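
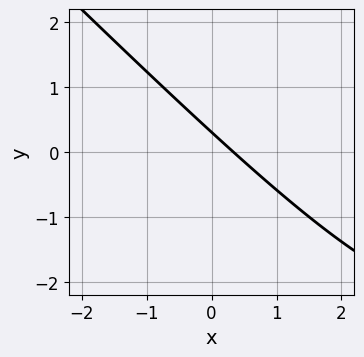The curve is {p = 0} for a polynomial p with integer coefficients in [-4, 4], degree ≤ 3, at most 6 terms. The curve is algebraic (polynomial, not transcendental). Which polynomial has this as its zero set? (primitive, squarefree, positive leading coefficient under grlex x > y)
The degree is 2 — no degree-1 curve has this shape.
Matching integer coefficients to the picture gives p.

x*y + y^2 + 3*x + 3*y - 1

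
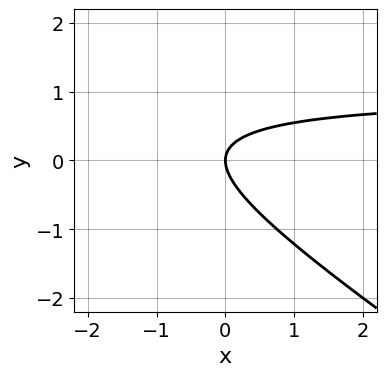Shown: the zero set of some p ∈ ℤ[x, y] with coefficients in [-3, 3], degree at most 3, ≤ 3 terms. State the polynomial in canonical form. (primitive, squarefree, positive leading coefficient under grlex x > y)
The degree is 2 — a generic line meets the curve in up to 2 points.
From the axis intercepts and sections: it meets the x-axis at x = 0 (among the integer gridlines); it meets the y-axis at y = 0 (among the integer gridlines).
These observations pin down the coefficients.

2*x*y + 3*y^2 - 2*x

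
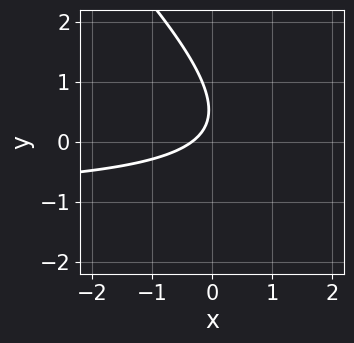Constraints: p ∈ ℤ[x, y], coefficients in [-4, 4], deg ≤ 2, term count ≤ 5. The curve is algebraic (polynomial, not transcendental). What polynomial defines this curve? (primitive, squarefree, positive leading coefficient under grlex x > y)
3*x*y + 3*y^2 + 3*x - 3*y + 1

First, the degree is 2 — a generic line meets the curve in up to 2 points.
Next, against the integer gridlines: the curve avoids every integer y-axis point in the box.
Finally, these observations pin down the coefficients.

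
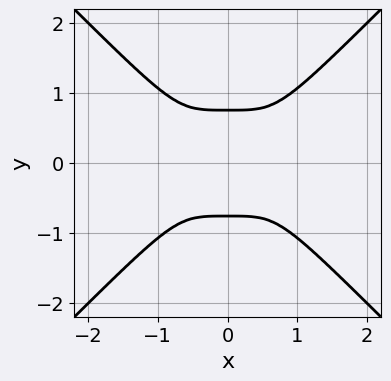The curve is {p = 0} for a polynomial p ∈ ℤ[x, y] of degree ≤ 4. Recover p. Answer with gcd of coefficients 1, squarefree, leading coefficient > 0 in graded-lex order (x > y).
(a) Degree: no degree-3 curve has this shape, so deg p = 4.
(b) Symmetries: mirror symmetry x ↦ −x ⇒ only even powers of x; mirror symmetry y ↦ −y ⇒ only even powers of y.
(c) Observable constraints: the curve avoids every integer x-axis point in the box.
(d) The integer polynomial consistent with all of this is the stated p.

3*x^4 - 3*y^4 + 1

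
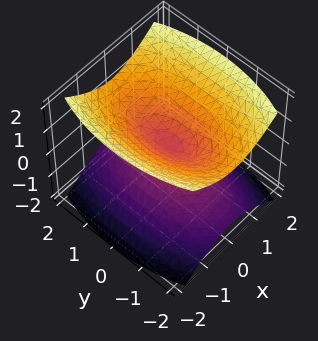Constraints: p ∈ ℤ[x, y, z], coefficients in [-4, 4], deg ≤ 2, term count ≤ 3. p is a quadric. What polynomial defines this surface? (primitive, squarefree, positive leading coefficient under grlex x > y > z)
3*x^2 + y^2 - 3*z^2

First, there are 2 components.
Then, degree: two nappes meeting at a single point; a quadric, so deg p = 2.
Next, symmetries: it's symmetric under y → −y, forcing even powers of y; mirror symmetry z ↦ −z ⇒ only even powers of z; it's symmetric under x → −x, forcing even powers of x.
Then, checking where it meets the axes: it meets the y-axis at y = 0 (among the integer gridlines); it meets the z-axis at z = 0 (among the integer gridlines).
Finally, matching integer coefficients to the picture gives p.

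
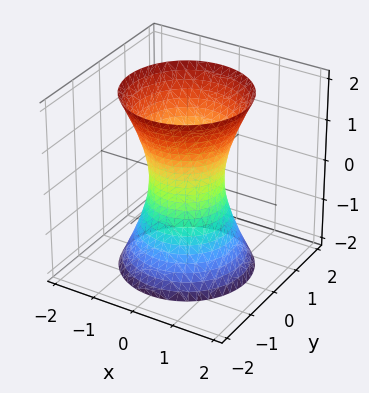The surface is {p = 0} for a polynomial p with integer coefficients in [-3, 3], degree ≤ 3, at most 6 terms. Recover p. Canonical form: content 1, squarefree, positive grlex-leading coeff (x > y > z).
3*x^2 + 3*y^2 - z^2 - 2

(a) The degree is 2 — no degree-1 surface has this shape.
(b) Symmetries: the z-axis is an axis of rotation, so x and y enter only as x² + y².
(c) Against the integer gridlines: a circular section at z = 2 has radius between 1 and 2; the surface avoids every integer z-axis point in the box.
(d) These observations pin down the coefficients.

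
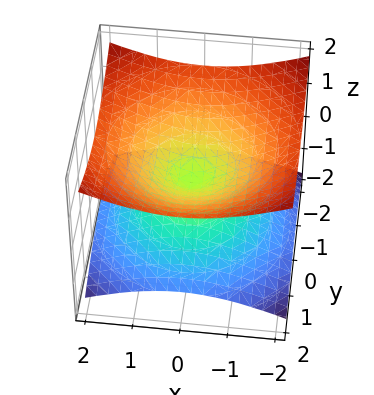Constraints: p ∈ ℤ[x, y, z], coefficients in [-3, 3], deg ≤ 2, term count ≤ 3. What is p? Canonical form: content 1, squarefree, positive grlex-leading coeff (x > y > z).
The degree is 2 — a double cone through the origin; a quadric.
Symmetries: the z-axis is an axis of rotation, so x and y enter only as x² + y²; the z ↦ −z reflection is a symmetry, so z appears only in even powers.
From the visible intercepts: it crosses the y-axis at the gridline y = 0; a circular section at z = -1 has radius between 1 and 2; it meets the x-axis at x = 0 (among the integer gridlines); it meets the z-axis at z = 0 (among the integer gridlines).
Matching integer coefficients to the picture gives p.

x^2 + y^2 - 3*z^2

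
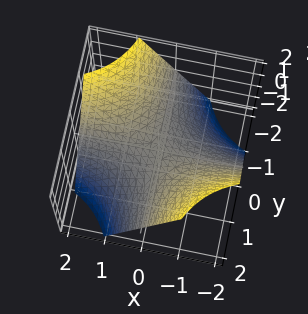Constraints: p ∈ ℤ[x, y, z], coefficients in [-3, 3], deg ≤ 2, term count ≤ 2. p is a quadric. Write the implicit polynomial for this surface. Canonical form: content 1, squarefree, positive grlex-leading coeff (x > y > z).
x*y + z

(a) deg p = 2.
(b) Against the integer gridlines: the visible y-axis segment lies entirely on the surface; it crosses the z-axis at the gridline z = 0; the visible x-axis segment lies entirely on the surface.
(c) These observations pin down the coefficients.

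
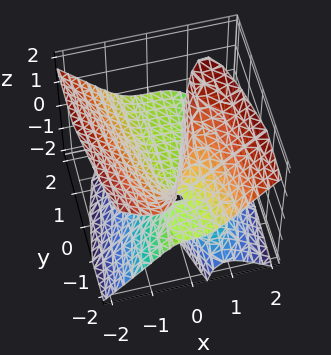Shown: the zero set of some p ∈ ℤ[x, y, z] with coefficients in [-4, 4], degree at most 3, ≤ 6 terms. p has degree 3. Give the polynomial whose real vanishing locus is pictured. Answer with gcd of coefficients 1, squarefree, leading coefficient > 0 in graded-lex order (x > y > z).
3*x^3 - 3*x*z^2 + 2*y*z + 2*z

(a) deg p = 3. No degree-2 surface has this shape.
(b) From the axis intercepts and sections: it meets the z-axis at z = 0 (among the integer gridlines); it meets the x-axis at x = 0 (among the integer gridlines); the visible y-axis segment lies entirely on the surface.
(c) Solving for integer coefficients yields p as stated.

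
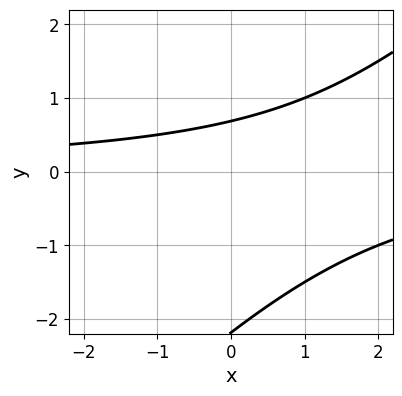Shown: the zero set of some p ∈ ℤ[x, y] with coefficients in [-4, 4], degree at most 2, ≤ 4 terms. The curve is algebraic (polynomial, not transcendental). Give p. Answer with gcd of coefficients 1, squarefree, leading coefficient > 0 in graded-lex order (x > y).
2*x*y - 2*y^2 - 3*y + 3

First, degree: a generic line meets the curve in up to 2 points, so deg p = 2.
Next, reading off the gridlines: it misses every integer gridline on the x-axis.
Finally, solving for integer coefficients yields p as stated.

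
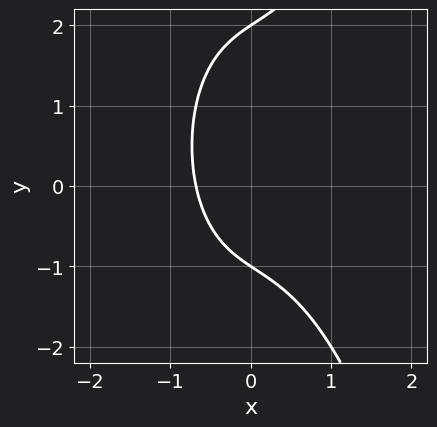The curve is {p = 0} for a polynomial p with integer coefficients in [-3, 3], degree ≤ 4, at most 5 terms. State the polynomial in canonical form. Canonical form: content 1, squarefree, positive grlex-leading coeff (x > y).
(a) Degree: the shape is more complex than any degree-2 curve, so deg p = 3.
(b) From the axis intercepts and sections: among the integer gridlines, it crosses the y-axis at y ∈ {-1, 2}.
(c) Together with the visible shape, these determine p as stated.

2*x^3 - y^2 + 2*x + y + 2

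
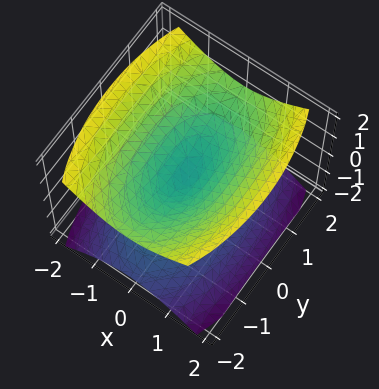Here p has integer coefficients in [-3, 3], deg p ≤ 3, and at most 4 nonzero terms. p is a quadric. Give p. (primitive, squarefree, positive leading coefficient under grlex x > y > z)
First, there are 2 components. Treating them together as one polynomial.
Then, deg p = 2. Two nappes meeting at a single point; a quadric.
Next, symmetries: mirror symmetry z ↦ −z ⇒ only even powers of z; mirror symmetry x ↦ −x ⇒ only even powers of x; it's symmetric under y → −y, forcing even powers of y.
Then, observable constraints: it crosses the z-axis at the gridline z = 0; one y-axis crossing is at y = 0; it meets the x-axis at x = 0 (among the integer gridlines).
Finally, fitting integer coefficients to these (and the overall shape) gives p.

3*x^2 + y^2 - 3*z^2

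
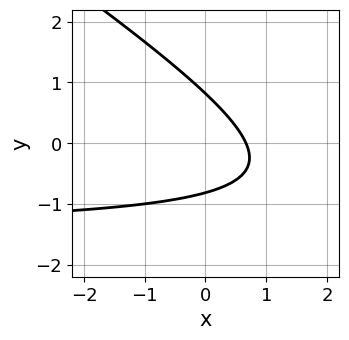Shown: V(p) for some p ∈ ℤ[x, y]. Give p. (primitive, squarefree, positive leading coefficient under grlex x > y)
2*x*y + 3*y^2 + 3*x - 2

1. Degree: the shape is more complex than any degree-1 curve, so deg p = 2.
2. The integer polynomial consistent with all of this is the stated p.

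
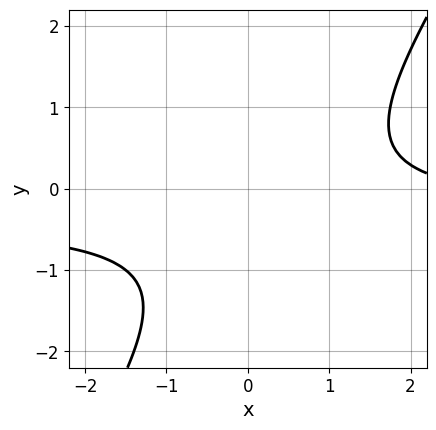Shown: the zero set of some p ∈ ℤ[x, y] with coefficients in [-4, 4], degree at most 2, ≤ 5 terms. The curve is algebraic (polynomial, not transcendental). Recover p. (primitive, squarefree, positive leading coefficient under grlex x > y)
First, deg p = 2.
Next, from the axis intercepts and sections: no x-intercept at any integer in the box; no y-intercept at any integer in the box.
Finally, fitting integer coefficients to these (and the overall shape) gives p.

3*x*y - 2*y^2 + x - 2*y - 3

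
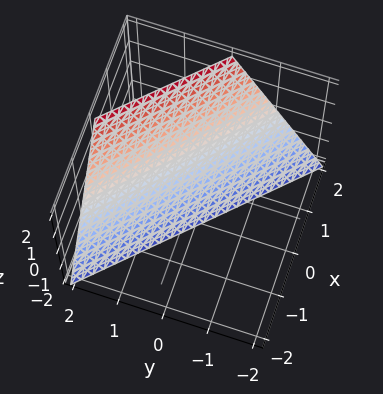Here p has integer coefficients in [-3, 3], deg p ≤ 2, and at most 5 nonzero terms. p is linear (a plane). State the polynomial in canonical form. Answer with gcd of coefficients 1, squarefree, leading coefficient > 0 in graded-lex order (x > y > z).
1. The degree is 1 — the surface is flat (a plane).
2. From the visible intercepts: it meets the x-axis at x = 1 (among the integer gridlines); it crosses the y-axis at the gridline y = 1.
3. The integer polynomial consistent with all of this is the stated p. Check: (0, 0, -2) on the z-axis lies on the surface, and p(0, 0, -2) = 0. ✓

2*x + 2*y - z - 2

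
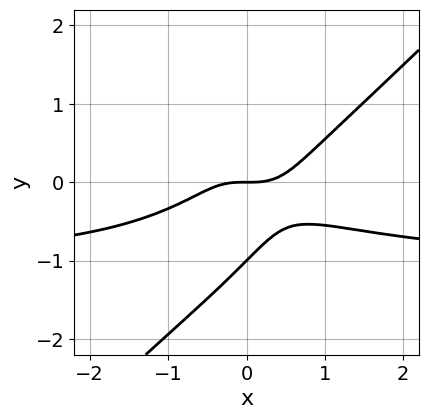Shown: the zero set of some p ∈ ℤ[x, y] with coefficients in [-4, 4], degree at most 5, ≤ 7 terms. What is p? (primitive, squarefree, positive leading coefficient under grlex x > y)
x^3*y - y^4 + x^3 - 3*x*y^2 - y

Degree: a generic line meets the curve in up to 4 points, so deg p = 4.
Observable constraints: it crosses the x-axis at the gridline x = 0; among the integer gridlines, it crosses the y-axis at y ∈ {-1, 0}.
Together with the visible shape, these determine p as stated.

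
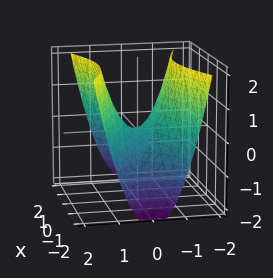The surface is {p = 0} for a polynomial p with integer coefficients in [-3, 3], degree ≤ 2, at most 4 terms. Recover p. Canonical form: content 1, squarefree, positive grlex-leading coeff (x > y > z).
First, deg p = 2. A hyperbolic paraboloid; a quadric.
Next, symmetries: the x ↦ −x reflection is a symmetry, so x appears only in even powers; it's symmetric under y → −y, forcing even powers of y.
Then, from the visible intercepts: it crosses the z-axis at the gridline z = 0; it meets the y-axis at y = 0 (among the integer gridlines); it meets the x-axis at x = 0 (among the integer gridlines).
Finally, fitting integer coefficients to these (and the overall shape) gives p.

x^2 - 3*y^2 + 2*z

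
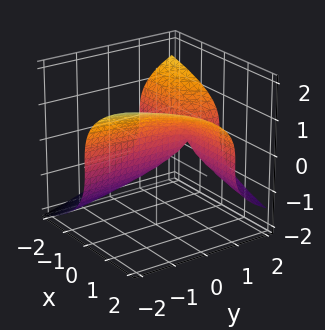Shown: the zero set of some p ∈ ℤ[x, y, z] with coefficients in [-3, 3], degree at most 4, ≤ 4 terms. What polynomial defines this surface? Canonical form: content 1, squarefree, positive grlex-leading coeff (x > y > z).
2*z^3 + 3*x*y - 3*x

First, the degree is 3 — no degree-2 surface has this shape.
Then, from the axis intercepts and sections: every point of the y-axis in the box is on the surface; it meets the x-axis at x = 0 (among the integer gridlines); it crosses the z-axis at the gridline z = 0.
Finally, assembling these constraints gives the stated polynomial.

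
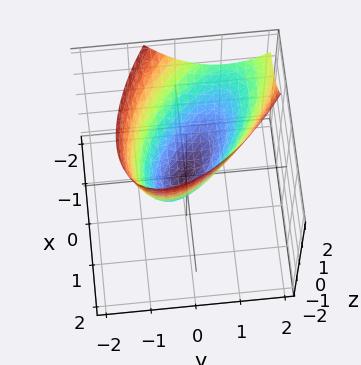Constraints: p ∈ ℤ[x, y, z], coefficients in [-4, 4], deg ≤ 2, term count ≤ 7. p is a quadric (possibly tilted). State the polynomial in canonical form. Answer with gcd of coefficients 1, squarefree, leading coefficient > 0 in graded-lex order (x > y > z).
2*x^2 + 3*x*y + 2*x*z + 3*y^2 - 3*z

1. Degree: no degree-1 surface has this shape, so deg p = 2.
2. Checking where it meets the axes: one z-axis crossing is at z = 0; it crosses the y-axis at the gridline y = 0; it crosses the x-axis at the gridline x = 0.
3. The integer polynomial consistent with all of this is the stated p.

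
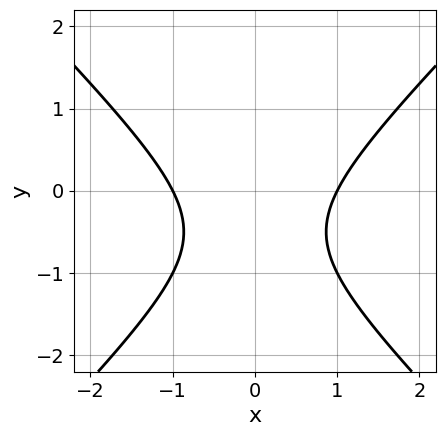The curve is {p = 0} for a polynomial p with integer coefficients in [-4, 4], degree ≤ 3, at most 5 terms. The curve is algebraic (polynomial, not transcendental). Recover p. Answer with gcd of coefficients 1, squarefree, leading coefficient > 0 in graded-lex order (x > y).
(a) Degree: no degree-1 curve has this shape, so deg p = 2.
(b) Symmetries: the x ↦ −x reflection is a symmetry, so x appears only in even powers.
(c) Checking where it meets the axes: among the integer gridlines, it crosses the x-axis at x ∈ {-1, 1}; no y-intercept at any integer in the box.
(d) Together with the visible shape, these determine p as stated.

x^2 - y^2 - y - 1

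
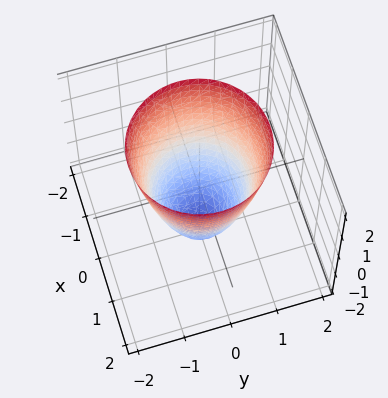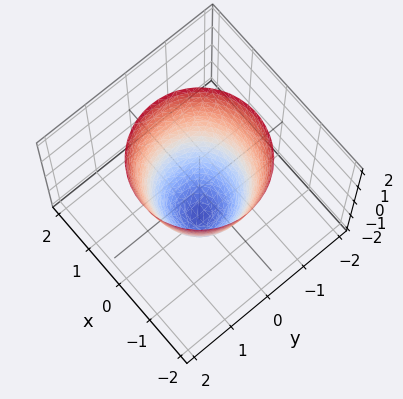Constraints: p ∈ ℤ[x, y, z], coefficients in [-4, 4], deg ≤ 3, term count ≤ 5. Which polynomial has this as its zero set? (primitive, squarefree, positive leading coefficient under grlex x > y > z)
2*x^2 + 2*y^2 - z - 2

1. deg p = 2.
2. By symmetry, the surface is invariant under rotation about z: p = q(x² + y², z).
3. Against the integer gridlines: among the integer gridlines, it crosses the x-axis at x ∈ {-1, 1}; a circular section at z = 2 has radius between 1 and 2; the y-axis gridline crossings are at y ∈ {-1, 1}; it crosses the z-axis at the gridline z = -2.
4. Matching integer coefficients to the picture gives p.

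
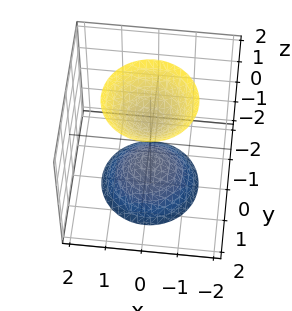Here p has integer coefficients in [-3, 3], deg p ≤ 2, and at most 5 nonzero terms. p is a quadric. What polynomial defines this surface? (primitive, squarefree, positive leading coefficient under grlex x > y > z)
(a) There are 2 components. Treating them together as one polynomial.
(b) Degree: two sheets facing apart; a quadric, so deg p = 2.
(c) Symmetry: the surface is invariant under rotation about z: p = q(x² + y², z); it's symmetric under z → −z, forcing even powers of z.
(d) Against the integer gridlines: a circular section at z = 2 has radius between 1 and 2; it misses every integer gridline on the x-axis.
(e) Putting this together gives p. Check: (0, 0, -1) on the z-axis lies on the surface, and p(0, 0, -1) = 0. ✓

2*x^2 + 2*y^2 - z^2 + 1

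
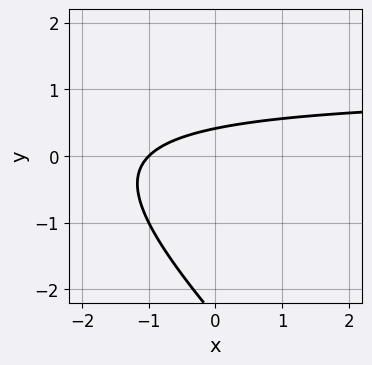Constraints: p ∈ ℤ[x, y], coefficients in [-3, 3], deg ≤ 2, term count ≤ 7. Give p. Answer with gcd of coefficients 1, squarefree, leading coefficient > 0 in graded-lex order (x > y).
First, the degree is 2 — no degree-1 curve has this shape.
Next, observable constraints: one x-axis crossing is at x = -1.
Finally, together with the visible shape, these determine p as stated.

x*y + y^2 - x + 2*y - 1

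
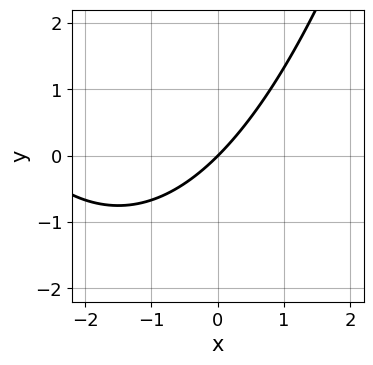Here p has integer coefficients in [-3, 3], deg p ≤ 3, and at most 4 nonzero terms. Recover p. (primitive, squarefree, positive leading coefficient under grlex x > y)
The degree is 2 — the shape is more complex than any degree-1 curve.
From the axis intercepts and sections: one x-axis crossing is at x = 0; it meets the y-axis at y = 0 (among the integer gridlines).
Together with the visible shape, these determine p as stated.

x^2 + 3*x - 3*y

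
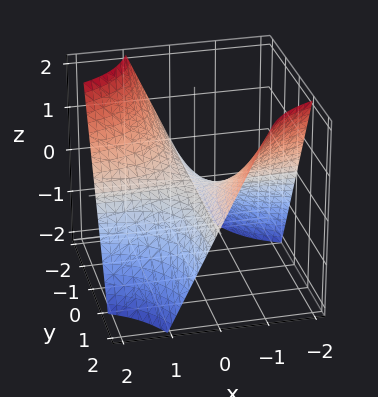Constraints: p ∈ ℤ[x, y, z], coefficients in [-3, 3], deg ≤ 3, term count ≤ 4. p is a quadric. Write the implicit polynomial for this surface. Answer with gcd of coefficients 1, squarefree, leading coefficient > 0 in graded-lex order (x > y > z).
x*y + z

The degree is 2 — a hyperbolic paraboloid; a quadric.
From the axis intercepts and sections: the visible y-axis segment lies entirely on the surface; the visible x-axis segment lies entirely on the surface; one z-axis crossing is at z = 0.
Assembling these constraints gives the stated polynomial.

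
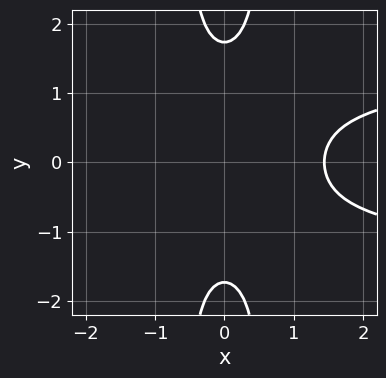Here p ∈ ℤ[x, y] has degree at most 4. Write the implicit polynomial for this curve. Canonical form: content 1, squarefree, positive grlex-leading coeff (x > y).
3*x^2*y^2 - x^3 - y^2 + 3

1. deg p = 4. The shape is more complex than any degree-3 curve.
2. Symmetries: mirror symmetry y ↦ −y ⇒ only even powers of y.
3. Fitting integer coefficients to these (and the overall shape) gives p.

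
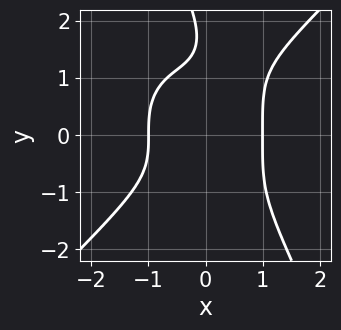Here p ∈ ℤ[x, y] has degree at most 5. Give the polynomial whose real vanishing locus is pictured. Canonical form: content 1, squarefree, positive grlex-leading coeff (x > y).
1. deg p = 4.
2. From the visible intercepts: the x-axis gridline crossings are at x ∈ {-1, 1}; no y-intercept at any integer in the box.
3. Solving for integer coefficients yields p as stated.

3*x^4 - 2*x*y^3 - y^4 + 2*y^3 - 3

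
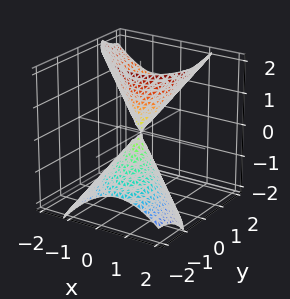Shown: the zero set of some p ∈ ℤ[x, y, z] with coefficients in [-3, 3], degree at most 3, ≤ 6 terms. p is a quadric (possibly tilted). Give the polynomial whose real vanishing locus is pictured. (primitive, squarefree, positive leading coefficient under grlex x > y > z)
First, the picture has 2 separate pieces. They look like related sheets of one shape, so recover p as a whole.
Next, the degree is 2 — the shape is more complex than any degree-1 surface.
Then, from the visible intercepts: it crosses the y-axis at the gridline y = 0; it crosses the x-axis at the gridline x = 0; it crosses the z-axis at the gridline z = 0.
Finally, together with the visible shape, these determine p as stated.

3*x^2 + 2*x*y + 2*y^2 - 3*y*z - z^2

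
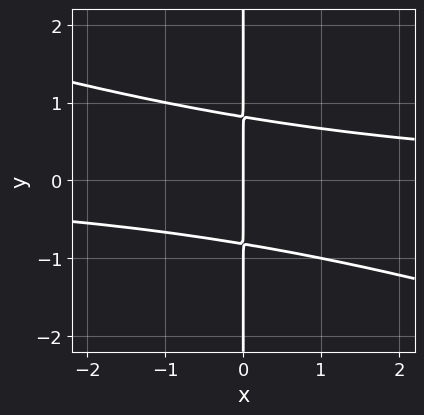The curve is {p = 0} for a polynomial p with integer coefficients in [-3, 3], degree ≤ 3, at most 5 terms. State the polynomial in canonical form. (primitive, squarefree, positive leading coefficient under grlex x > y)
1. deg p = 3. A generic line meets the curve in up to 3 points.
2. Reading off the gridlines: it meets the x-axis at x = 0 (among the integer gridlines); the visible y-axis segment lies entirely on the curve.
3. Fitting integer coefficients to these (and the overall shape) gives p.

x^2*y + 3*x*y^2 - 2*x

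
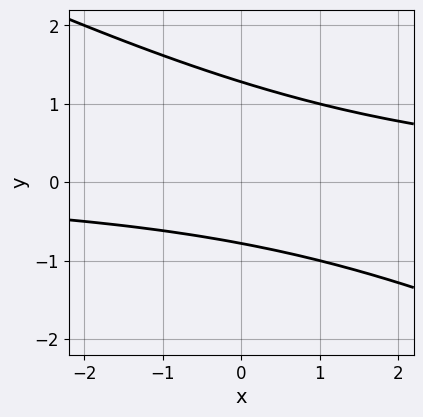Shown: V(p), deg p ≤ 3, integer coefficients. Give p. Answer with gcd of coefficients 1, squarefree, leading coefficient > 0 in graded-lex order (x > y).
x*y + 2*y^2 - y - 2

deg p = 2.
Checking where it meets the axes: the curve avoids every integer x-axis point in the box.
Matching integer coefficients to the picture gives p.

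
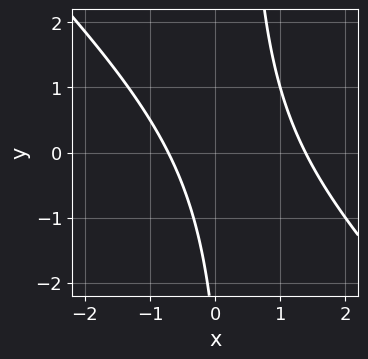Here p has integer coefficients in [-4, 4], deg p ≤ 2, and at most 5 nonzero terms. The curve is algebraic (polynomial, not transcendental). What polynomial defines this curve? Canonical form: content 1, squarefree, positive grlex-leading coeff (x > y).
3*x^2 + 3*x*y - 2*x - y - 3

1. deg p = 2. The shape is more complex than any degree-1 curve.
2. Against the integer gridlines: no y-intercept at any integer in the box.
3. Fitting integer coefficients to these (and the overall shape) gives p.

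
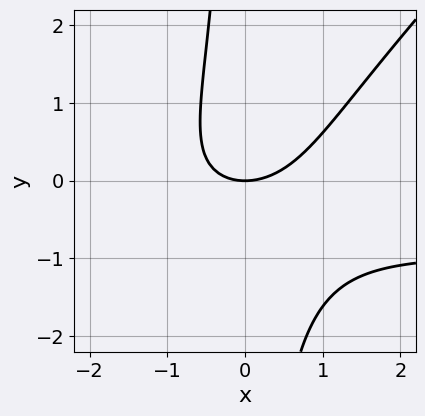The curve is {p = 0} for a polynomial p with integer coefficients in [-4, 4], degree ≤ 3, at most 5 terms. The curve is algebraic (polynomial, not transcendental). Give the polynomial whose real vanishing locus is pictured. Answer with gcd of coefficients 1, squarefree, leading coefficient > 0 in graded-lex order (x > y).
2*x^2*y - 2*x*y^2 + 2*x^2 - x*y - 3*y

(a) deg p = 3.
(b) Observable constraints: it meets the y-axis at y = 0 (among the integer gridlines); it crosses the x-axis at the gridline x = 0.
(c) Assembling these constraints gives the stated polynomial.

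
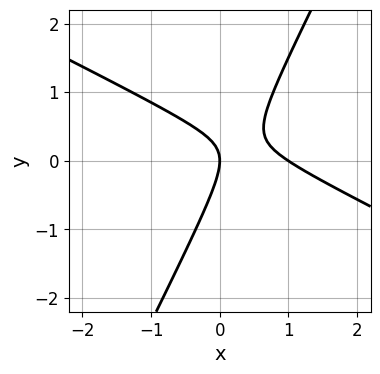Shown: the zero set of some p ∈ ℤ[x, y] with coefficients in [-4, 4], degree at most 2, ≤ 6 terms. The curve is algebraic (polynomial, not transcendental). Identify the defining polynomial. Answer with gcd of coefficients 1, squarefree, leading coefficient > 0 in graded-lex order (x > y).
2*x^2 + 3*x*y - 2*y^2 - 2*x

(a) Degree: a generic line meets the curve in up to 2 points, so deg p = 2.
(b) Against the integer gridlines: it meets the y-axis at y = 0 (among the integer gridlines); among the integer gridlines, it crosses the x-axis at x ∈ {0, 1}.
(c) These observations pin down the coefficients.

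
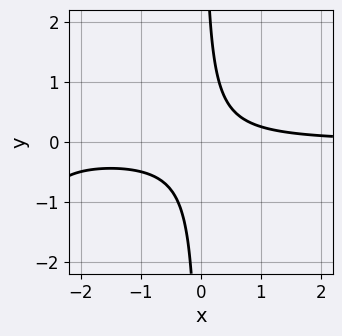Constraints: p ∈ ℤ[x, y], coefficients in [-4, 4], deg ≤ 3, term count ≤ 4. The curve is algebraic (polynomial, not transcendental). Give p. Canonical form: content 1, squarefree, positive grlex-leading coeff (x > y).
First, the degree is 3 — a generic line meets the curve in up to 3 points.
Next, reading off the gridlines: it misses every integer gridline on the x-axis; the curve avoids every integer y-axis point in the box.
Finally, assembling these constraints gives the stated polynomial.

x^2*y + 3*x*y - 1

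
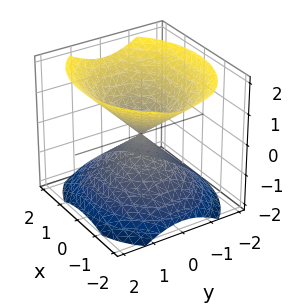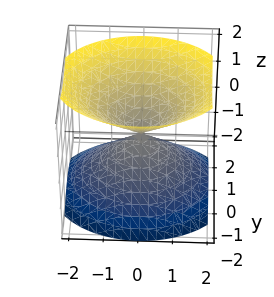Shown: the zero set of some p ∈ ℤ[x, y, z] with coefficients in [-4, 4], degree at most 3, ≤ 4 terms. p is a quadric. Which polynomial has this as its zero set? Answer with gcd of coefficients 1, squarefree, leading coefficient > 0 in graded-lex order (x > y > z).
2*x^2 + 3*y^2 - 3*z^2

1. The picture has 2 separate pieces. They look like related sheets of one shape, so recover p as a whole.
2. deg p = 2. A double cone through the origin; a quadric.
3. Symmetries: it's symmetric under y → −y, forcing even powers of y; the x ↦ −x reflection is a symmetry, so x appears only in even powers; the z ↦ −z reflection is a symmetry, so z appears only in even powers.
4. Observable constraints: it meets the z-axis at z = 0 (among the integer gridlines); it meets the x-axis at x = 0 (among the integer gridlines); one y-axis crossing is at y = 0.
5. Solving for integer coefficients yields p as stated.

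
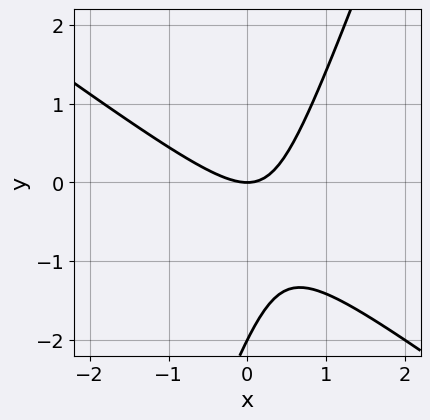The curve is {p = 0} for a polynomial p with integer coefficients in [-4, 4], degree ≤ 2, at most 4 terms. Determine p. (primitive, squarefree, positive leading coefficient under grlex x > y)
2*x^2 + 2*x*y - y^2 - 2*y

The degree is 2 — no degree-1 curve has this shape.
Observable constraints: the y-axis gridline crossings are at y ∈ {-2, 0}; it meets the x-axis at x = 0 (among the integer gridlines).
Together with the visible shape, these determine p as stated.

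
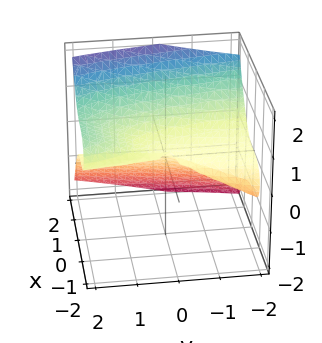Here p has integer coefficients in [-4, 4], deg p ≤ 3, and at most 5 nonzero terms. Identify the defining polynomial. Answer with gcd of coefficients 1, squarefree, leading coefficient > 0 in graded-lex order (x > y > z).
x^3 + y*z - 2*z^2

(a) Degree: no degree-2 surface has this shape, so deg p = 3.
(b) From the visible intercepts: it crosses the z-axis at the gridline z = 0; it crosses the x-axis at the gridline x = 0; every point of the y-axis in the box is on the surface.
(c) Fitting integer coefficients to these (and the overall shape) gives p.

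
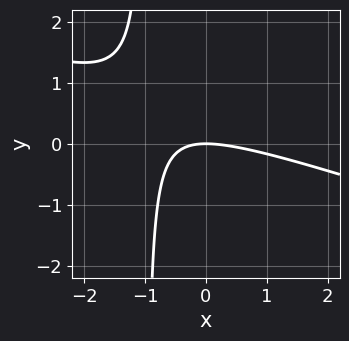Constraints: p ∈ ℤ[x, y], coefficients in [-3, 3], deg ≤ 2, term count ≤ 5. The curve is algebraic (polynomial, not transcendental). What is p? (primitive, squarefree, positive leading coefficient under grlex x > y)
(a) deg p = 2. The shape is more complex than any degree-1 curve.
(b) From the axis intercepts and sections: it crosses the x-axis at the gridline x = 0; it crosses the y-axis at the gridline y = 0.
(c) Together with the visible shape, these determine p as stated.

x^2 + 3*x*y + 3*y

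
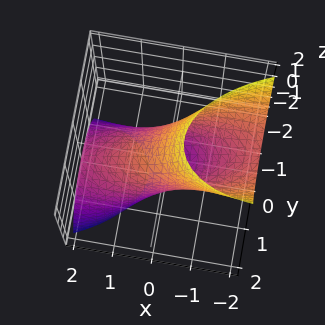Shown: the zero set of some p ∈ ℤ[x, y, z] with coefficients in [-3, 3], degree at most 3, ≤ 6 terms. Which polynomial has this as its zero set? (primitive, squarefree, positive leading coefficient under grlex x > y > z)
The degree is 2 — a generic line meets the surface in up to 2 points.
Solving for integer coefficients yields p as stated.

x^2 - x*y + 3*x*z + 3*y^2 + z^2 - 2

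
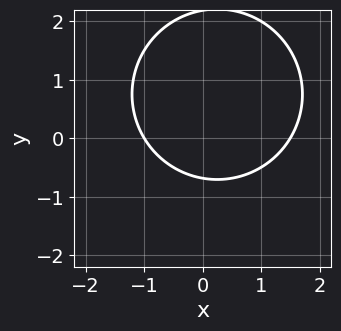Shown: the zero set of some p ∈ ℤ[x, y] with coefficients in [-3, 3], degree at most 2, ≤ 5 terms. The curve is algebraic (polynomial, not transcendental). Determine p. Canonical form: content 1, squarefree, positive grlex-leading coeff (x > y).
(a) Degree: no degree-1 curve has this shape, so deg p = 2.
(b) Reading off the gridlines: it crosses the x-axis at the gridline x = -1.
(c) Solving for integer coefficients yields p as stated.

2*x^2 + 2*y^2 - x - 3*y - 3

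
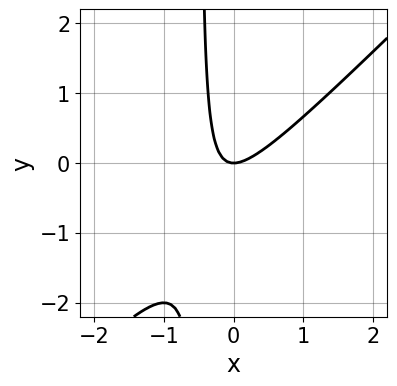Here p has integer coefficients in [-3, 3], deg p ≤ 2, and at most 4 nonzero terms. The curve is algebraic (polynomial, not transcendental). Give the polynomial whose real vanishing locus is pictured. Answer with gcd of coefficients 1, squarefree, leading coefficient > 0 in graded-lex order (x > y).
2*x^2 - 2*x*y - y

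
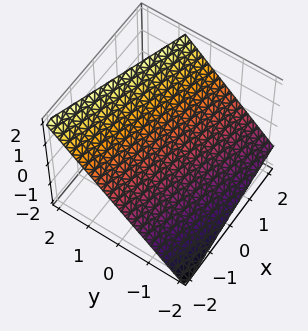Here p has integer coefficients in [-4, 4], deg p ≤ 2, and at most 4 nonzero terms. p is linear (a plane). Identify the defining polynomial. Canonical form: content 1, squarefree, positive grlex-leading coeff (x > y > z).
First, the degree is 1 — every cross-section is a straight line — this is a plane.
Then, observable constraints: it crosses the x-axis at the gridline x = -2.
Finally, together with the visible shape, these determine p as stated.

x + 3*y - 3*z + 2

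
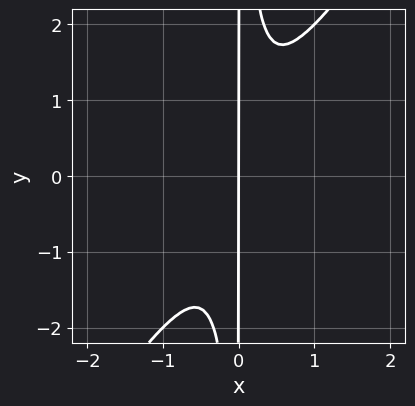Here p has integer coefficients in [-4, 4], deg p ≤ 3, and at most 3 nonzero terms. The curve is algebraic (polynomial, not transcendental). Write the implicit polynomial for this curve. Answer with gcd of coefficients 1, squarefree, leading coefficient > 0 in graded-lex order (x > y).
(a) Degree: no degree-2 curve has this shape, so deg p = 3.
(b) Checking where it meets the axes: every point of the y-axis in the box is on the curve; it crosses the x-axis at the gridline x = 0.
(c) The integer polynomial consistent with all of this is the stated p.

3*x^3 - 2*x^2*y + x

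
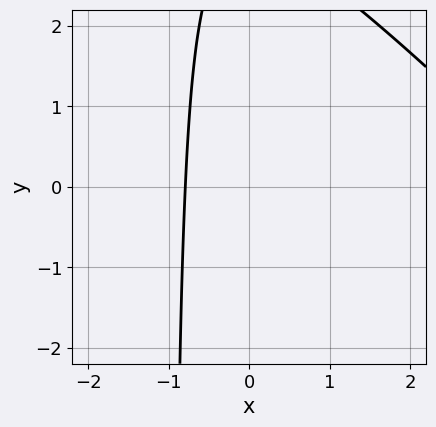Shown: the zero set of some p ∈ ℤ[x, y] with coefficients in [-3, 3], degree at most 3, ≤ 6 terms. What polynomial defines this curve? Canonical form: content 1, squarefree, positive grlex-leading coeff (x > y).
x^2 + x*y - 3*x + y - 3

1. deg p = 2.
2. From the axis intercepts and sections: no y-intercept at any integer in the box.
3. Assembling these constraints gives the stated polynomial.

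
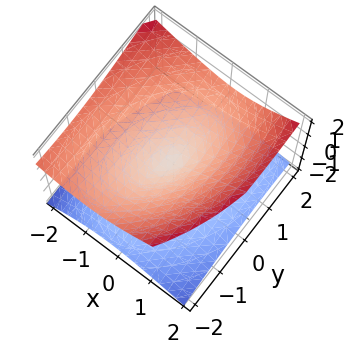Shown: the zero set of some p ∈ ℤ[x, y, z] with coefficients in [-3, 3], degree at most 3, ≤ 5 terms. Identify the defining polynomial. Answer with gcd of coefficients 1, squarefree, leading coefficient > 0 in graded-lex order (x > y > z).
deg p = 2.
Reading off the gridlines: it crosses the z-axis at the gridline z = 0; one x-axis crossing is at x = 0; it meets the y-axis at y = 0 (among the integer gridlines).
The integer polynomial consistent with all of this is the stated p.

2*x^2 - x*y + x*z + y^2 - 3*z^2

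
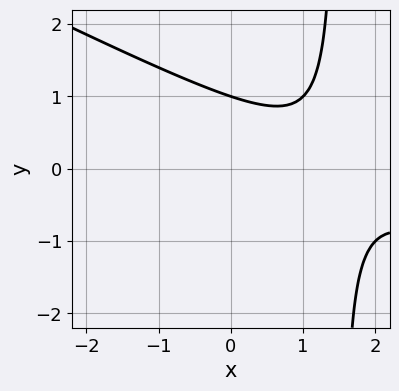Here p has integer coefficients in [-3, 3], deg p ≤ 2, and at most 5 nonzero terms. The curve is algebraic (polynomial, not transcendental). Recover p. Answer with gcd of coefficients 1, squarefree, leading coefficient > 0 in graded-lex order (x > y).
x^2 + 2*x*y - 3*x - 3*y + 3

(a) The degree is 2 — a generic line meets the curve in up to 2 points.
(b) From the visible intercepts: it meets the y-axis at y = 1 (among the integer gridlines); the curve avoids every integer x-axis point in the box.
(c) The integer polynomial consistent with all of this is the stated p.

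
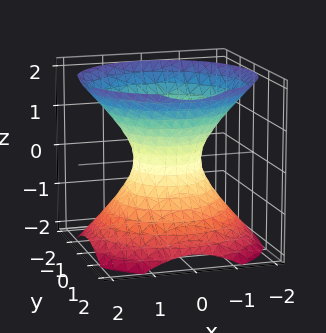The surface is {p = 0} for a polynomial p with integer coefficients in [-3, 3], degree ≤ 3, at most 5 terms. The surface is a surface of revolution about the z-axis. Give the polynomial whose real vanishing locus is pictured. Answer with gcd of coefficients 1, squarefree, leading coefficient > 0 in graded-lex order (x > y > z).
First, deg p = 2. The shape is more complex than any degree-1 surface.
Next, symmetries: the z-axis is an axis of rotation, so x and y enter only as x² + y².
Then, against the integer gridlines: the surface avoids every integer z-axis point in the box; a circular section at z = 1 has radius between 1 and 2.
Finally, together with the visible shape, these determine p as stated.

3*x^2 + 3*y^2 - 3*z^2 - 2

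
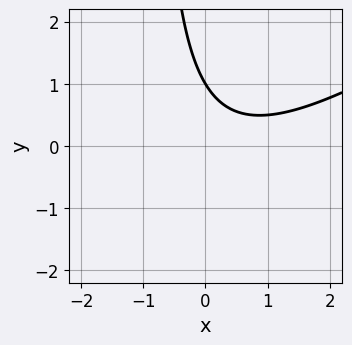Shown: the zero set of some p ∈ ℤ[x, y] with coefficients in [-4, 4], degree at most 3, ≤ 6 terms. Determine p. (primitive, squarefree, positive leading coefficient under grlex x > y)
2*x^2 - 3*x*y - 2*x - 3*y + 3

1. deg p = 2. The shape is more complex than any degree-1 curve.
2. Observable constraints: it meets the y-axis at y = 1 (among the integer gridlines); no x-intercept at any integer in the box.
3. These observations pin down the coefficients.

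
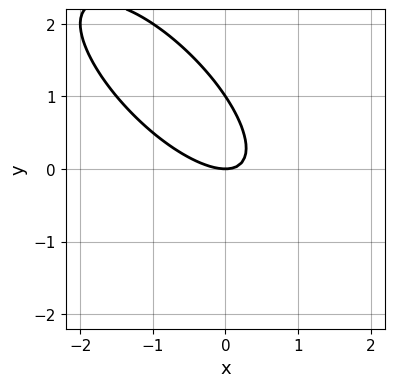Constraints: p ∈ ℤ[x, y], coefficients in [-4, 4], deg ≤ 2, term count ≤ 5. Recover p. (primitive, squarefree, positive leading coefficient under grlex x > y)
2*x^2 + 3*x*y + 2*y^2 - 2*y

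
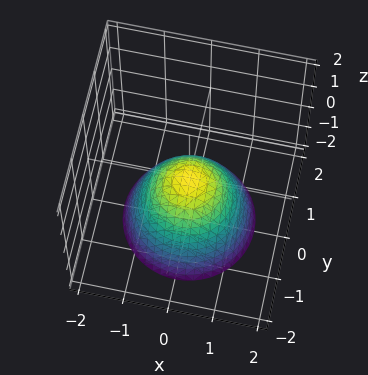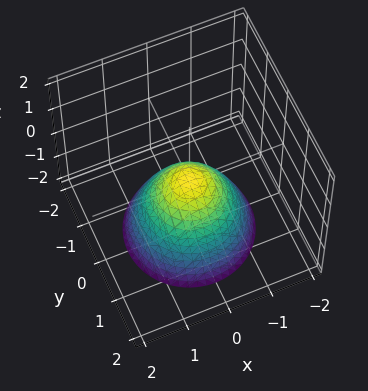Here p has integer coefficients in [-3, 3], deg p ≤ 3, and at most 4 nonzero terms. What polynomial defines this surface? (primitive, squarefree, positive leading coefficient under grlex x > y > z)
1. deg p = 2.
2. Symmetry: every cross-section ⟂ z is a circle, so x, y appear only via x² + y².
3. Against the integer gridlines: it crosses the x-axis at the gridline x = 0; it meets the y-axis at y = 0 (among the integer gridlines); it meets the z-axis at z = 0 (among the integer gridlines); a circular section at z = -1 has radius exactly 1.
4. Fitting integer coefficients to these (and the overall shape) gives p.

x^2 + y^2 + z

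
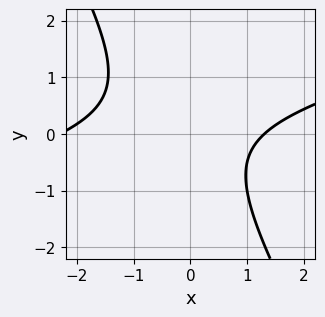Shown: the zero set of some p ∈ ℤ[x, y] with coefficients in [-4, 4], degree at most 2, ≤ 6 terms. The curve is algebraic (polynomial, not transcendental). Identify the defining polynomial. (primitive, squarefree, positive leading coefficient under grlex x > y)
x^2 - 3*x*y - 2*y^2 + x - 3

(a) deg p = 2. No degree-1 curve has this shape.
(b) Checking where it meets the axes: it misses every integer gridline on the y-axis.
(c) The integer polynomial consistent with all of this is the stated p.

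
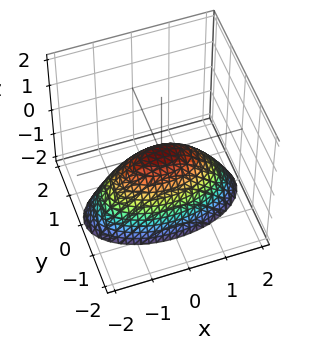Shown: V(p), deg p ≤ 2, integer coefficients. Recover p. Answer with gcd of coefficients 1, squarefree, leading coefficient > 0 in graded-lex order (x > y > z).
x^2 + 3*y^2 + 2*z

(a) Degree: a paraboloid; a quadric, so deg p = 2.
(b) Symmetries: mirror symmetry y ↦ −y ⇒ only even powers of y; it's symmetric under x → −x, forcing even powers of x.
(c) Observable constraints: it meets the z-axis at z = 0 (among the integer gridlines); one x-axis crossing is at x = 0; it meets the y-axis at y = 0 (among the integer gridlines).
(d) Fitting integer coefficients to these (and the overall shape) gives p.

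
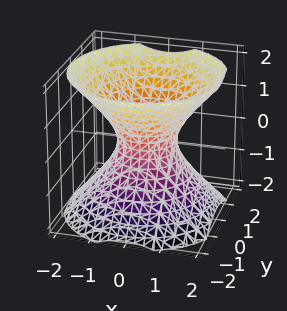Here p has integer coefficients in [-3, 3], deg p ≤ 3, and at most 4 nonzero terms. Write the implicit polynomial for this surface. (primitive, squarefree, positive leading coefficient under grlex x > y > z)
3*x^2 + 3*y^2 - 3*z^2 - 2

1. deg p = 2.
2. Symmetries: mirror symmetry z ↦ −z ⇒ only even powers of z; rotational symmetry about the z-axis ⇒ p depends on x, y only through x² + y².
3. Checking where it meets the axes: it misses every integer gridline on the z-axis; a circular section at z = -1 has radius between 1 and 2.
4. Assembling these constraints gives the stated polynomial.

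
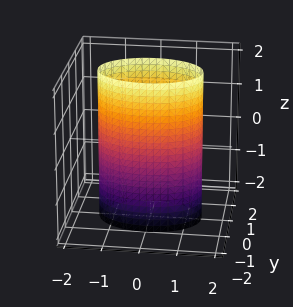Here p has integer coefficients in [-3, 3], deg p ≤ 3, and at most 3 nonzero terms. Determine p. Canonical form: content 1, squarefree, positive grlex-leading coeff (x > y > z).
x^2 + 2*y^2 - 2

First, the degree is 2 — constant cross-section along one axis; a quadric.
Then, symmetries: the y ↦ −y reflection is a symmetry, so y appears only in even powers; it's symmetric under z → −z, forcing even powers of z; it's symmetric under x → −x, forcing even powers of x.
Next, checking where it meets the axes: no z-intercept at any integer in the box; the y-axis gridline crossings are at y ∈ {-1, 1}.
Finally, matching integer coefficients to the picture gives p.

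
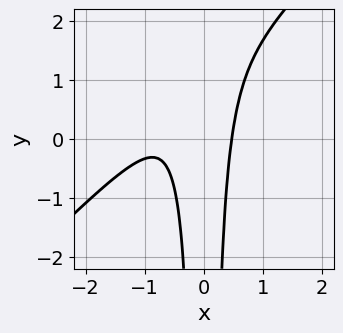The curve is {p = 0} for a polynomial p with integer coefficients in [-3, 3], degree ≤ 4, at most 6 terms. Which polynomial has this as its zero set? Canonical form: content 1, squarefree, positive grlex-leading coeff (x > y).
3*x^3 - 3*x^2*y + 3*x^2 - 1

Degree: no degree-2 curve has this shape, so deg p = 3.
Observable constraints: the curve avoids every integer y-axis point in the box.
Together with the visible shape, these determine p as stated.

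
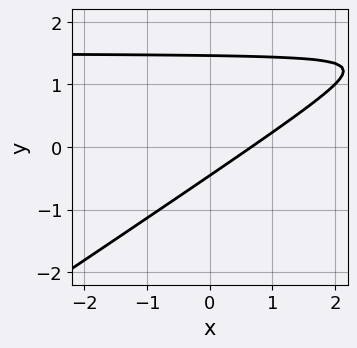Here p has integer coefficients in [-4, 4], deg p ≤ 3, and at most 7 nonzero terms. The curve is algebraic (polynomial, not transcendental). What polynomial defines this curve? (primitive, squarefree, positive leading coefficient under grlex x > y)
The degree is 2 — no degree-1 curve has this shape.
Matching integer coefficients to the picture gives p.

2*x*y - 3*y^2 - 3*x + 3*y + 2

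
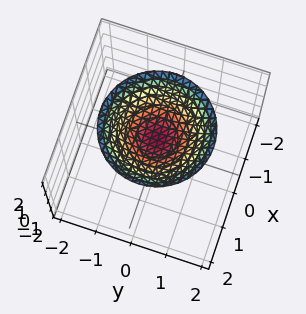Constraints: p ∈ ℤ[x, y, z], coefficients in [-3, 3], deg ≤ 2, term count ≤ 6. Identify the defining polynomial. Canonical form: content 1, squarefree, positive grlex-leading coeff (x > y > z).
x^2 + y^2 - 2*z + 2

(a) deg p = 2. The shape is more complex than any degree-1 surface.
(b) By symmetry, the z-axis is an axis of rotation, so x and y enter only as x² + y².
(c) Checking where it meets the axes: a circular section at z = 2 has radius between 1 and 2; no y-intercept at any integer in the box.
(d) Solving for integer coefficients yields p as stated. Check: (0, 0, 1) on the z-axis lies on the surface, and p(0, 0, 1) = 0. ✓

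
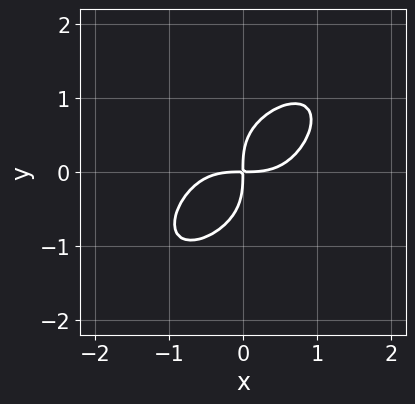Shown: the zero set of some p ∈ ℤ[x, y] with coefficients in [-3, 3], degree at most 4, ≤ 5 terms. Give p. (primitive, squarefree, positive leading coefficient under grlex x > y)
(a) deg p = 4. A generic line meets the curve in up to 4 points.
(b) Putting this together gives p.

2*x^4 + 2*y^4 - 3*x*y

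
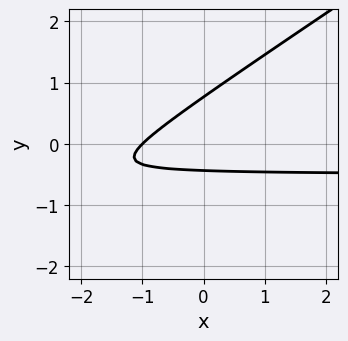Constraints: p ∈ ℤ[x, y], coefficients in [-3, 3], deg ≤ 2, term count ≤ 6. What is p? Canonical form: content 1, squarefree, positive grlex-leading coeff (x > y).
1. deg p = 2. A generic line meets the curve in up to 2 points.
2. Against the integer gridlines: one x-axis crossing is at x = -1.
3. Fitting integer coefficients to these (and the overall shape) gives p.

2*x*y - 3*y^2 + x + y + 1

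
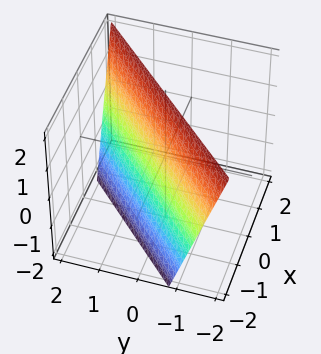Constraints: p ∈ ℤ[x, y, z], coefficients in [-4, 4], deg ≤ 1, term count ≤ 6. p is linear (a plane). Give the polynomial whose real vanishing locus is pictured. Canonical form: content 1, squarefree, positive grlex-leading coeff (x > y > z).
3*x - 3*y - z + 2

(a) The degree is 1 — every cross-section is a straight line — this is a plane.
(b) From the visible intercepts: it meets the z-axis at z = 2 (among the integer gridlines).
(c) Putting this together gives p.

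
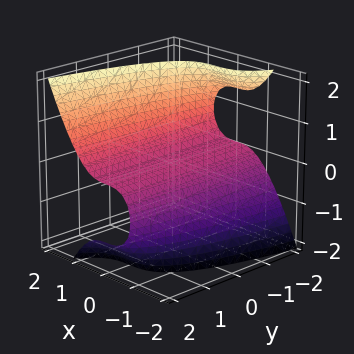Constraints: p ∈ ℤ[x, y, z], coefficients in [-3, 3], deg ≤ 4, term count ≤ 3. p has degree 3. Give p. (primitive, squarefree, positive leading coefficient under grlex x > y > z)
2*x^3 - y*z^2 - 3*z

(a) The degree is 3 — no degree-2 surface has this shape.
(b) Observable constraints: every point of the y-axis in the box is on the surface; one z-axis crossing is at z = 0.
(c) Matching integer coefficients to the picture gives p.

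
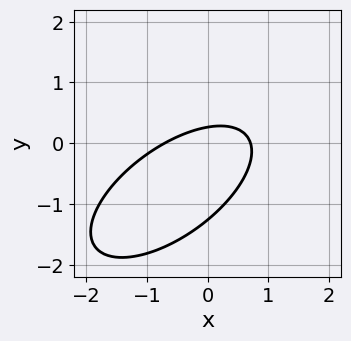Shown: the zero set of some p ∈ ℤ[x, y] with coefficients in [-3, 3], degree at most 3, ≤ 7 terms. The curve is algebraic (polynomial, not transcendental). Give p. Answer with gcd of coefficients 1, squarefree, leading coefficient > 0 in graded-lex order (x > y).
2*x^2 - 3*x*y + 3*y^2 + 3*y - 1

deg p = 2. No degree-1 curve has this shape.
Putting this together gives p.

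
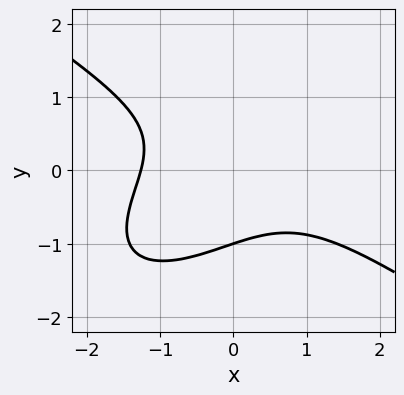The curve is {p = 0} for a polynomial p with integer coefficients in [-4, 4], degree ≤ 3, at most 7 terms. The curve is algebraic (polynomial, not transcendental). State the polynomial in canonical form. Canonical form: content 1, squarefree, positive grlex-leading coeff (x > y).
x^3 - x*y^2 + 2*y^3 + x*y + 2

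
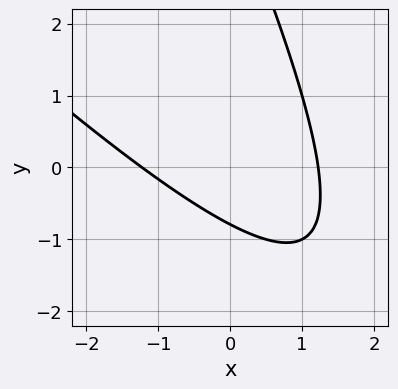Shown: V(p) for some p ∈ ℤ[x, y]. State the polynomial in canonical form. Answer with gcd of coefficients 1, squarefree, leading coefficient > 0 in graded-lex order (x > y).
2*x^2 + 3*x*y + y^2 - 3*y - 3

1. deg p = 2. No degree-1 curve has this shape.
2. Matching integer coefficients to the picture gives p.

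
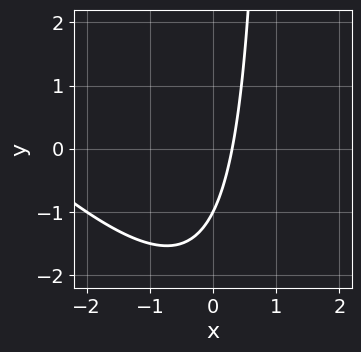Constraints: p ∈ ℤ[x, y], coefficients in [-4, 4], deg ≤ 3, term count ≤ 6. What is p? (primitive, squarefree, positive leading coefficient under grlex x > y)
First, degree: no degree-1 curve has this shape, so deg p = 2.
Next, against the integer gridlines: it meets the y-axis at y = -1 (among the integer gridlines).
Finally, putting this together gives p.

x^2 + x*y + 3*x - y - 1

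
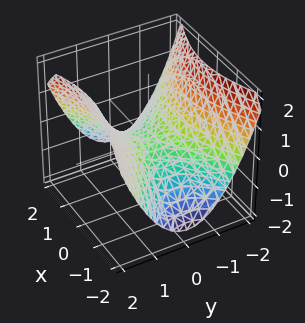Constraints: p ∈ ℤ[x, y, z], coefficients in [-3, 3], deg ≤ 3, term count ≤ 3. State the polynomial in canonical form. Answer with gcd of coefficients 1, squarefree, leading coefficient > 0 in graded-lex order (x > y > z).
x^2 - 2*y^2 + 3*z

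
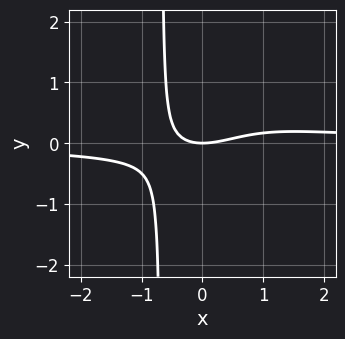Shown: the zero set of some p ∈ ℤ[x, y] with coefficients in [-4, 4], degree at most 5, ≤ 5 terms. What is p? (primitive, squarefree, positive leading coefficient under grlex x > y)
2*x^3*y - x^2 + 2*x*y + 2*y

First, the degree is 4 — a generic line meets the curve in up to 4 points.
Then, reading off the gridlines: one x-axis crossing is at x = 0; it meets the y-axis at y = 0 (among the integer gridlines).
Finally, together with the visible shape, these determine p as stated.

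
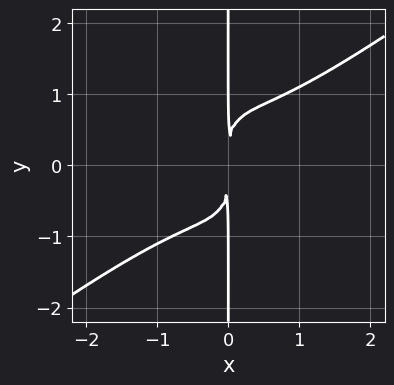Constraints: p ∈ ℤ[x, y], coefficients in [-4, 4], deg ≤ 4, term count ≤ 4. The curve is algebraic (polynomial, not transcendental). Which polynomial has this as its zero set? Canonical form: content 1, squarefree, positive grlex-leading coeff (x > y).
First, degree: no degree-3 curve has this shape, so deg p = 4.
Next, from the axis intercepts and sections: the visible y-axis segment lies entirely on the curve.
Finally, these observations pin down the coefficients.

2*x^4 - 3*x^2*y^2 - x*y^3 + 3*x^2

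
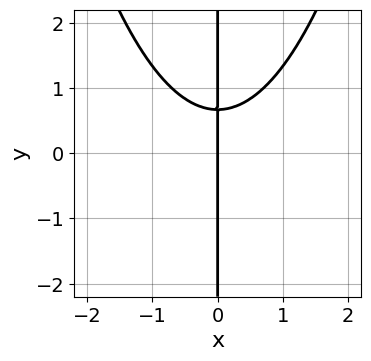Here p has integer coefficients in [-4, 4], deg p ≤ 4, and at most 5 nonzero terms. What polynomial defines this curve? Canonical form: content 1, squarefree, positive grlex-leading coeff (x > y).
2*x^3 - 3*x*y + 2*x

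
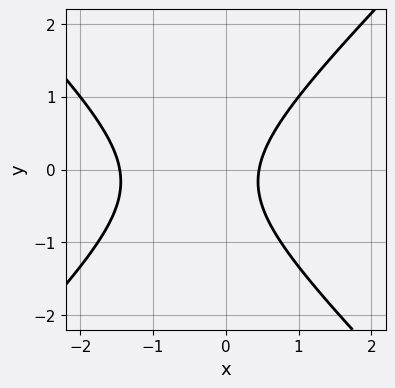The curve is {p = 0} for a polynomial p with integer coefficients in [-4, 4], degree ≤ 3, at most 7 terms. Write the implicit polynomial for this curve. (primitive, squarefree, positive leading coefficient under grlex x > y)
(a) Degree: the shape is more complex than any degree-1 curve, so deg p = 2.
(b) From the visible intercepts: the curve avoids every integer y-axis point in the box.
(c) These observations pin down the coefficients.

3*x^2 - 3*y^2 + 3*x - y - 2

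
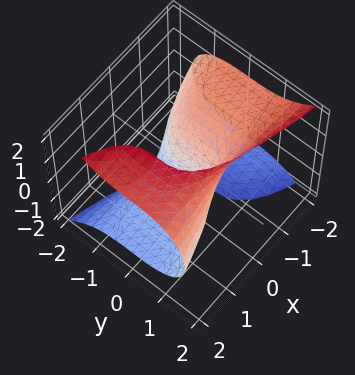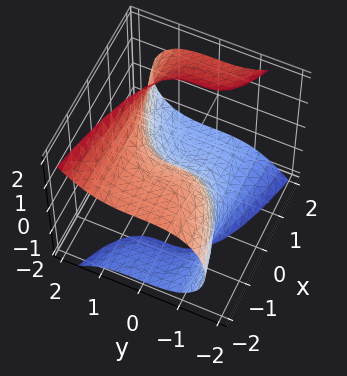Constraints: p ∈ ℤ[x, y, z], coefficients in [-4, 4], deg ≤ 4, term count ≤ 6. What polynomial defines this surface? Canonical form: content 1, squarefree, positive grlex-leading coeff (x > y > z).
(a) deg p = 3.
(b) From the axis intercepts and sections: one x-axis crossing is at x = 0; it crosses the y-axis at the gridline y = 0; it crosses the z-axis at the gridline z = 0.
(c) Solving for integer coefficients yields p as stated.

x*z^2 + y^3 - 2*x - z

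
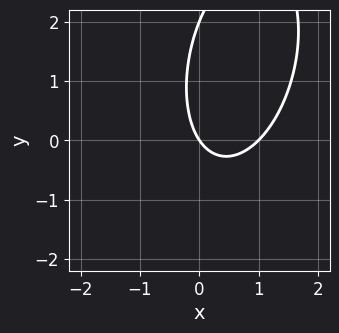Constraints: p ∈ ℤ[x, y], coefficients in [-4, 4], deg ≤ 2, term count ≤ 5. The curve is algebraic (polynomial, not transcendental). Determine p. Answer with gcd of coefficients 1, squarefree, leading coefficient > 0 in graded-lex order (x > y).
3*x^2 - x*y + y^2 - 3*x - 2*y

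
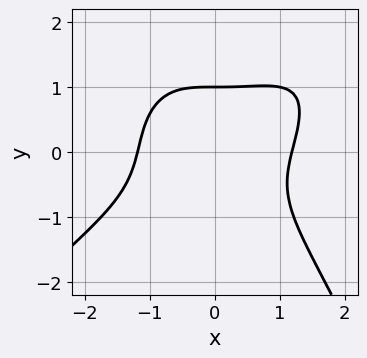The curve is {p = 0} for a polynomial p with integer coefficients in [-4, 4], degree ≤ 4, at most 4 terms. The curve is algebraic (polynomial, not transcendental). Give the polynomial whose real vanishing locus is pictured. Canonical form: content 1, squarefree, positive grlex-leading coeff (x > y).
(a) Degree: a generic line meets the curve in up to 4 points, so deg p = 4.
(b) Checking where it meets the axes: it crosses the y-axis at the gridline y = 1.
(c) Assembling these constraints gives the stated polynomial.

x^4 - x^3*y + 2*y^3 - 2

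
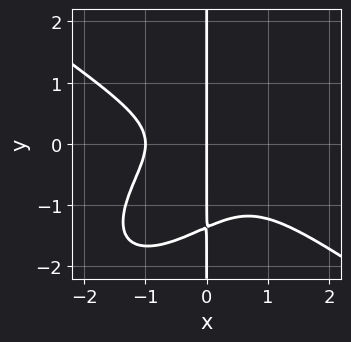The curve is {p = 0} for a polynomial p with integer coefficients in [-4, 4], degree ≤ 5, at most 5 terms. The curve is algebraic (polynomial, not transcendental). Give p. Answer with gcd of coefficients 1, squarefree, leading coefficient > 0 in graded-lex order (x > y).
(a) Degree: the shape is more complex than any degree-3 curve, so deg p = 4.
(b) Against the integer gridlines: the x-axis gridline crossings are at x ∈ {-1, 0}; every point of the y-axis in the box is on the curve.
(c) Fitting integer coefficients to these (and the overall shape) gives p.

2*x^4 - 2*x^2*y^2 + 3*x*y^3 + 3*x*y^2 + 2*x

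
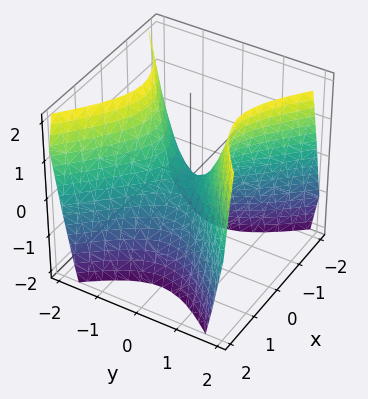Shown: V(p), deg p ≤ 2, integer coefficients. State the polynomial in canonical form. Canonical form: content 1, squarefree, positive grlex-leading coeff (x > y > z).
3*x^2 - 3*y^2 + 2*z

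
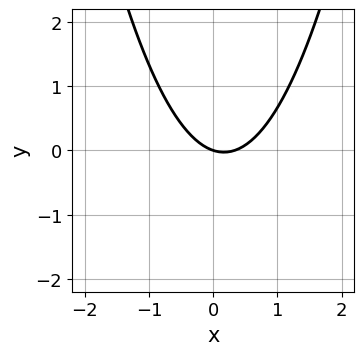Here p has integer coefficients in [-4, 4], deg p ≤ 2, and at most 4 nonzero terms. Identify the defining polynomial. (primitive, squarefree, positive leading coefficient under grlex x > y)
First, deg p = 2. The shape is more complex than any degree-1 curve.
Next, reading off the gridlines: it crosses the y-axis at the gridline y = 0; it meets the x-axis at x = 0 (among the integer gridlines).
Finally, the integer polynomial consistent with all of this is the stated p.

3*x^2 - x - 3*y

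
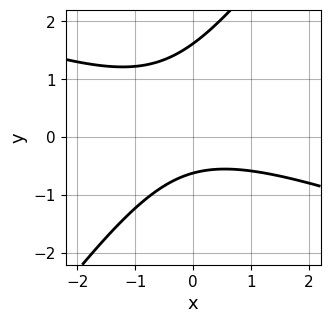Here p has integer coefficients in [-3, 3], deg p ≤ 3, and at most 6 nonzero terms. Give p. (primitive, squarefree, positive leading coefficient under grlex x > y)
x^2 + 2*x*y - 2*y^2 + 2*y + 2

(a) The degree is 2 — the shape is more complex than any degree-1 curve.
(b) Observable constraints: it misses every integer gridline on the x-axis.
(c) Together with the visible shape, these determine p as stated.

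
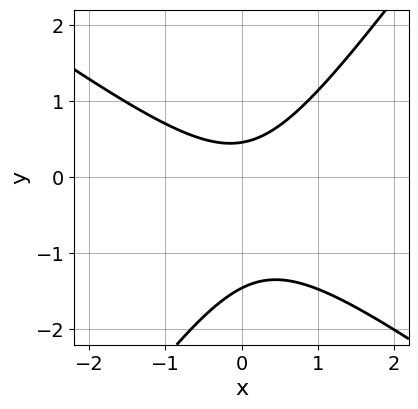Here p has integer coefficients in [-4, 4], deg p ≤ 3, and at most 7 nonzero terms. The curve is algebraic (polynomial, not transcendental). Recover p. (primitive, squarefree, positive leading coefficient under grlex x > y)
(a) The degree is 2 — a generic line meets the curve in up to 2 points.
(b) Checking where it meets the axes: the curve avoids every integer x-axis point in the box.
(c) Matching integer coefficients to the picture gives p.

3*x^2 + 2*x*y - 3*y^2 - 3*y + 2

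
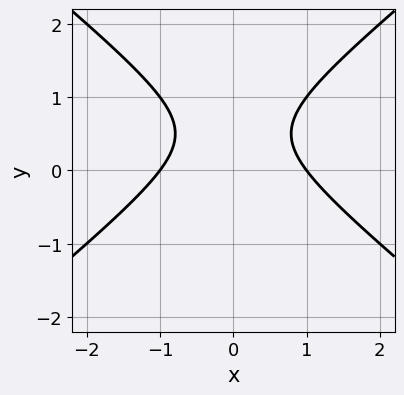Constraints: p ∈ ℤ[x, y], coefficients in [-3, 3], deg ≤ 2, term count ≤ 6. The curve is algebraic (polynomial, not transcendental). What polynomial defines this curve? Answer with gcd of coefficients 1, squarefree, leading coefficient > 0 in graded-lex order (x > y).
2*x^2 - 3*y^2 + 3*y - 2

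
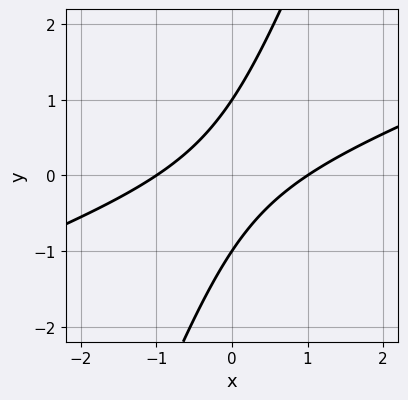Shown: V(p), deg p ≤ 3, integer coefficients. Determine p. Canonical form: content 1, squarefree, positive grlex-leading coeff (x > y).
First, degree: no degree-1 curve has this shape, so deg p = 2.
Next, reading off the gridlines: the x-axis gridline crossings are at x ∈ {-1, 1}; among the integer gridlines, it crosses the y-axis at y ∈ {-1, 1}.
Finally, putting this together gives p.

x^2 - 3*x*y + y^2 - 1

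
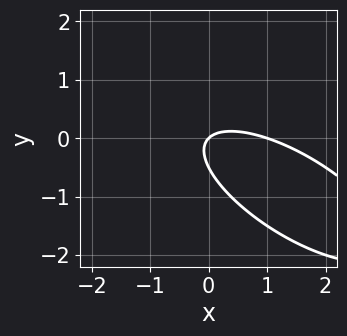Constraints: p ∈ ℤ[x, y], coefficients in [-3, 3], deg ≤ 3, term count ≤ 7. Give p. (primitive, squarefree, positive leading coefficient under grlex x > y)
x^2 + 2*x*y + 2*y^2 - x + y

deg p = 2. A generic line meets the curve in up to 2 points.
Observable constraints: among the integer gridlines, it crosses the x-axis at x ∈ {0, 1}; one y-axis crossing is at y = 0.
Assembling these constraints gives the stated polynomial.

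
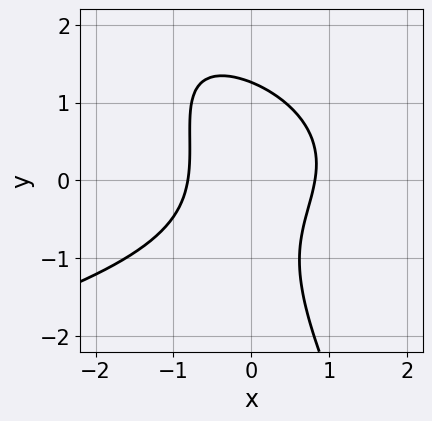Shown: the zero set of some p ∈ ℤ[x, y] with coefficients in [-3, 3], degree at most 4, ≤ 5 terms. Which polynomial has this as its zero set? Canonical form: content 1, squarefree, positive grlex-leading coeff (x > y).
First, the degree is 3 — no degree-2 curve has this shape.
Finally, putting this together gives p.

2*x*y^2 + y^3 + 3*x^2 - x*y - 2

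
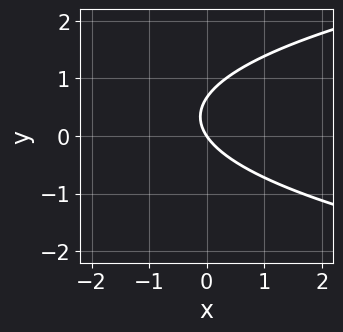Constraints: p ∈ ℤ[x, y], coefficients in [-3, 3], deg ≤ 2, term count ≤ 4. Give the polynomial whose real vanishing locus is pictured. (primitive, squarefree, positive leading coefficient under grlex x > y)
First, degree: no degree-1 curve has this shape, so deg p = 2.
Next, against the integer gridlines: it meets the x-axis at x = 0 (among the integer gridlines); it meets the y-axis at y = 0 (among the integer gridlines).
Finally, the integer polynomial consistent with all of this is the stated p.

3*y^2 - 3*x - 2*y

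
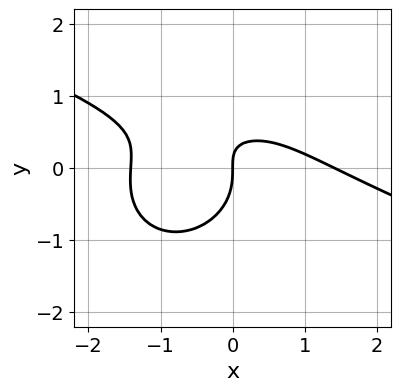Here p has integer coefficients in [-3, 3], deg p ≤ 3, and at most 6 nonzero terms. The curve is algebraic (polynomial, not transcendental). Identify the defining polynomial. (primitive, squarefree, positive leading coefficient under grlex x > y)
x^3 + 2*x^2*y + 3*y^3 + 3*x*y - 2*x

The degree is 3 — no degree-2 curve has this shape.
From the visible intercepts: one x-axis crossing is at x = 0; one y-axis crossing is at y = 0.
Assembling these constraints gives the stated polynomial.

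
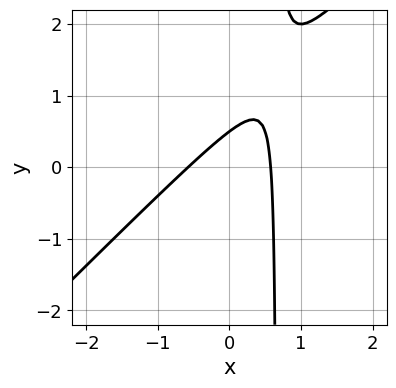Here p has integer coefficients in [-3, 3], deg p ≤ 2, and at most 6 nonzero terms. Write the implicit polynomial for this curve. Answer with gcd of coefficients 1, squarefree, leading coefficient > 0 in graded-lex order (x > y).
The degree is 2 — no degree-1 curve has this shape.
Solving for integer coefficients yields p as stated.

3*x^2 - 3*x*y + 2*y - 1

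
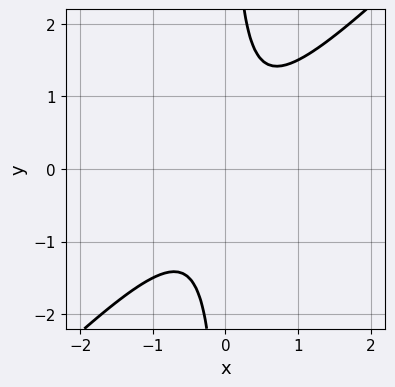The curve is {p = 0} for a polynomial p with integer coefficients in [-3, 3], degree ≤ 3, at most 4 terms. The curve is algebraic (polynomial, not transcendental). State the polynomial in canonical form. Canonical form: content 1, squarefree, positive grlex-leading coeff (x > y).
1. The degree is 2 — the shape is more complex than any degree-1 curve.
2. Reading off the gridlines: the curve avoids every integer x-axis point in the box; it misses every integer gridline on the y-axis.
3. The integer polynomial consistent with all of this is the stated p.

2*x^2 - 2*x*y + 1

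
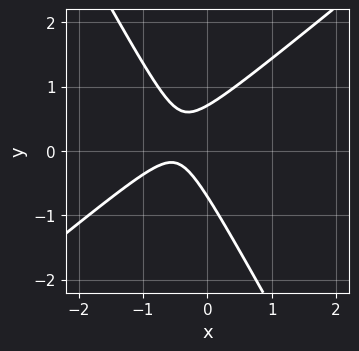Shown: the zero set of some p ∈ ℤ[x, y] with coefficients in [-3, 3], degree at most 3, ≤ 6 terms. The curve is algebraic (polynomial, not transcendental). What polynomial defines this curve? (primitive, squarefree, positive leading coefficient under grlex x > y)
3*x^2 - 2*x*y - 2*y^2 + 3*x + 1

The degree is 2 — the shape is more complex than any degree-1 curve.
From the axis intercepts and sections: it misses every integer gridline on the x-axis.
Matching integer coefficients to the picture gives p.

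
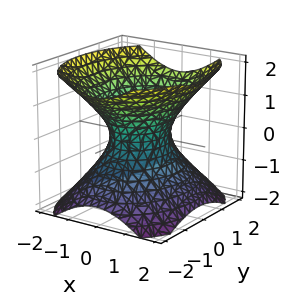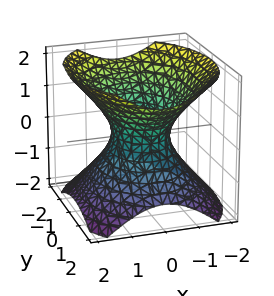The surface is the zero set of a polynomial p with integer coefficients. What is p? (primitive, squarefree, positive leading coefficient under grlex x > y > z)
3*x^2 + 2*y^2 - 3*z^2 - 2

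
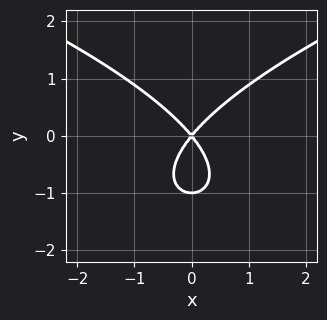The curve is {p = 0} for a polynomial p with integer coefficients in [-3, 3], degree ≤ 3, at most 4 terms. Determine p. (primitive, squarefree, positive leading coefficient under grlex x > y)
First, the degree is 3 — the shape is more complex than any degree-2 curve.
Next, symmetries: the x ↦ −x reflection is a symmetry, so x appears only in even powers.
Next, from the visible intercepts: it crosses the x-axis at the gridline x = 0; among the integer gridlines, it crosses the y-axis at y ∈ {-1, 0}.
Finally, together with the visible shape, these determine p as stated.

2*y^3 - 3*x^2 + 2*y^2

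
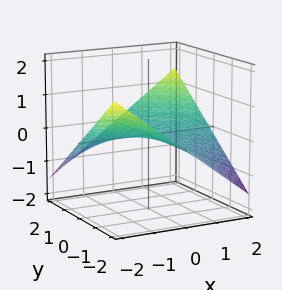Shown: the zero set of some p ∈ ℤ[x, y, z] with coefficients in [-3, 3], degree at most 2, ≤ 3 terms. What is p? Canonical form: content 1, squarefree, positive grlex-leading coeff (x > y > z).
(a) Degree: a saddle surface; a quadric, so deg p = 2.
(b) Checking where it meets the axes: the visible y-axis segment lies entirely on the surface; every point of the x-axis in the box is on the surface; it crosses the z-axis at the gridline z = 0.
(c) Matching integer coefficients to the picture gives p.

x*y - 3*z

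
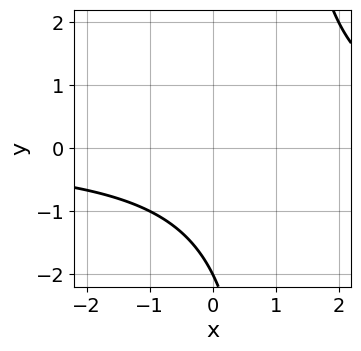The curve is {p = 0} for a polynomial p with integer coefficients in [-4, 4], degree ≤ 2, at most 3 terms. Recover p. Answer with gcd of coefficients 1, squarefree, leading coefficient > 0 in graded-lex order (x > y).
The degree is 2 — no degree-1 curve has this shape.
Observable constraints: the curve avoids every integer x-axis point in the box; it crosses the y-axis at the gridline y = -2.
Putting this together gives p.

x*y - y - 2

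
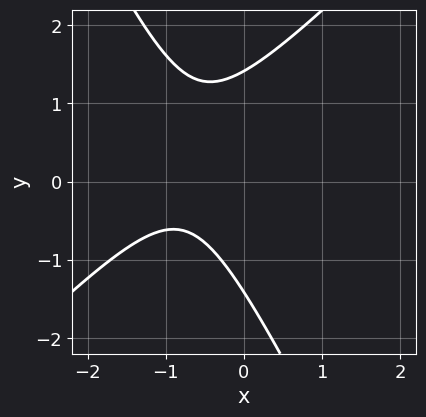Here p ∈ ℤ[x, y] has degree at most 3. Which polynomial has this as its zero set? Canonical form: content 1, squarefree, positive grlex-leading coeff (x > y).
First, degree: a generic line meets the curve in up to 2 points, so deg p = 2.
Next, reading off the gridlines: no x-intercept at any integer in the box.
Finally, fitting integer coefficients to these (and the overall shape) gives p.

2*x^2 - x*y - y^2 + 3*x + 2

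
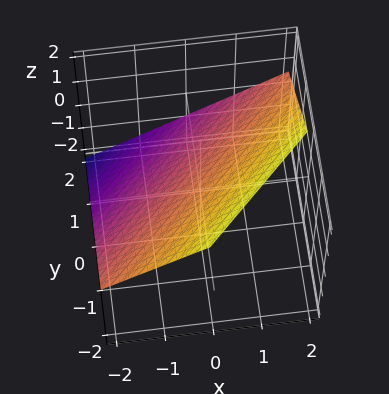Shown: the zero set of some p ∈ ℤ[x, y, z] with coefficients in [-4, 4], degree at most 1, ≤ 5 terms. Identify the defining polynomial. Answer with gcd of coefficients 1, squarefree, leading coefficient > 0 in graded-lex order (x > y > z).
2*x - 2*y - 3*z + 2

1. deg p = 1. Every cross-section is a straight line — this is a plane.
2. From the axis intercepts and sections: it crosses the x-axis at the gridline x = -1; one y-axis crossing is at y = 1.
3. These observations pin down the coefficients.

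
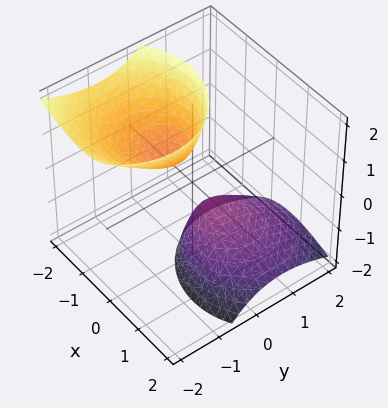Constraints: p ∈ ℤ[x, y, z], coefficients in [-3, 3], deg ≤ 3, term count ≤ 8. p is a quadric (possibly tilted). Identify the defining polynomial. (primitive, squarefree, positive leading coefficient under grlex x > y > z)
3*x^2 + 3*x*z + 3*y^2 + 3*y*z - z^2 + 1

1. I count 2 distinct pieces. Treating them together as one polynomial.
2. deg p = 2. The shape is more complex than any degree-1 surface.
3. From the axis intercepts and sections: no x-intercept at any integer in the box; the surface avoids every integer y-axis point in the box; the z-axis gridline crossings are at z ∈ {-1, 1}.
4. Assembling these constraints gives the stated polynomial.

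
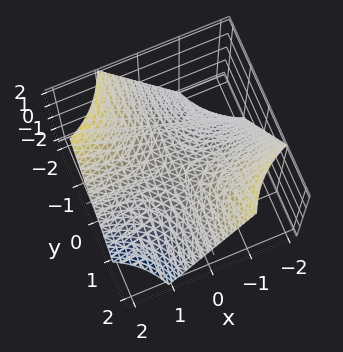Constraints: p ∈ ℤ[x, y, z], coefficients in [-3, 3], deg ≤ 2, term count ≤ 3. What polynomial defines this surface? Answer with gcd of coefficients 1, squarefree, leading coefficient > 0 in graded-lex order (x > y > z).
(a) Degree: a saddle surface; a quadric, so deg p = 2.
(b) Checking where it meets the axes: the visible y-axis segment lies entirely on the surface; it crosses the z-axis at the gridline z = 0.
(c) Together with the visible shape, these determine p as stated. Check: (-2, 0, 0) on the x-axis lies on the surface, and p(-2, 0, 0) = 0. ✓

x*y + z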